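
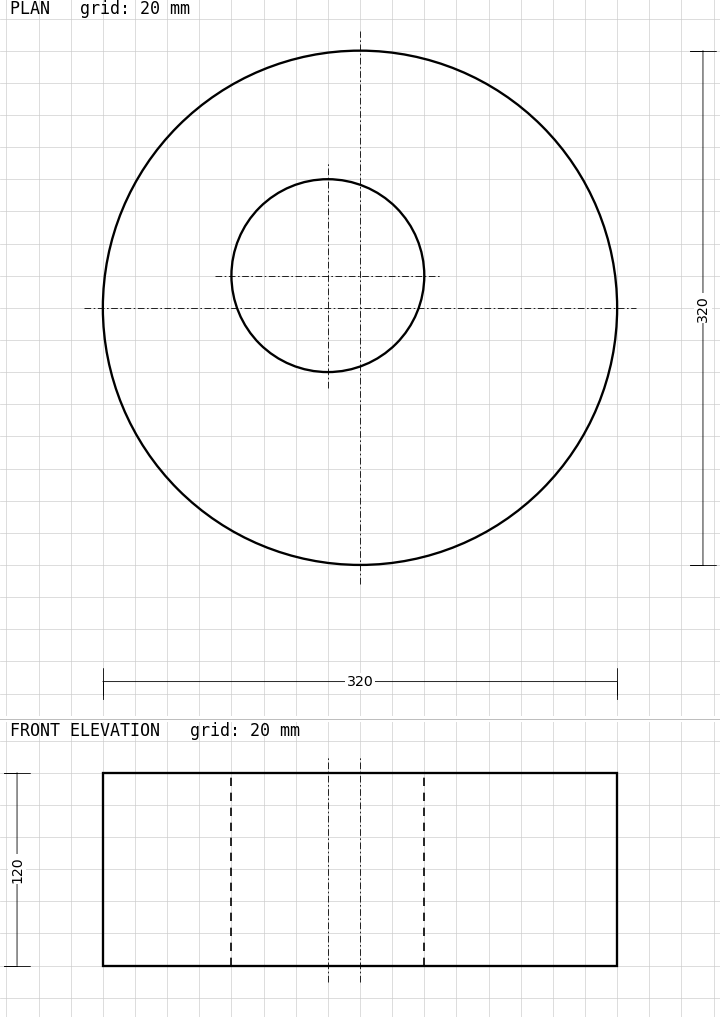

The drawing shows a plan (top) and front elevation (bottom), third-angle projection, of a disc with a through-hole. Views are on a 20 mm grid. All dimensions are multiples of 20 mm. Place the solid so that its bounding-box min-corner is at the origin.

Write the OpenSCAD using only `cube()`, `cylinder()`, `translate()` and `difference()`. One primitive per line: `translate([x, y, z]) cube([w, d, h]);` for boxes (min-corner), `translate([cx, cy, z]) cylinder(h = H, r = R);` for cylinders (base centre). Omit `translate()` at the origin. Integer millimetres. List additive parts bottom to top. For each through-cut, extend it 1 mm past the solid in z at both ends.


difference() {
  translate([160, 160, 0]) cylinder(h = 120, r = 160);
  translate([140, 180, -1]) cylinder(h = 122, r = 60);
}


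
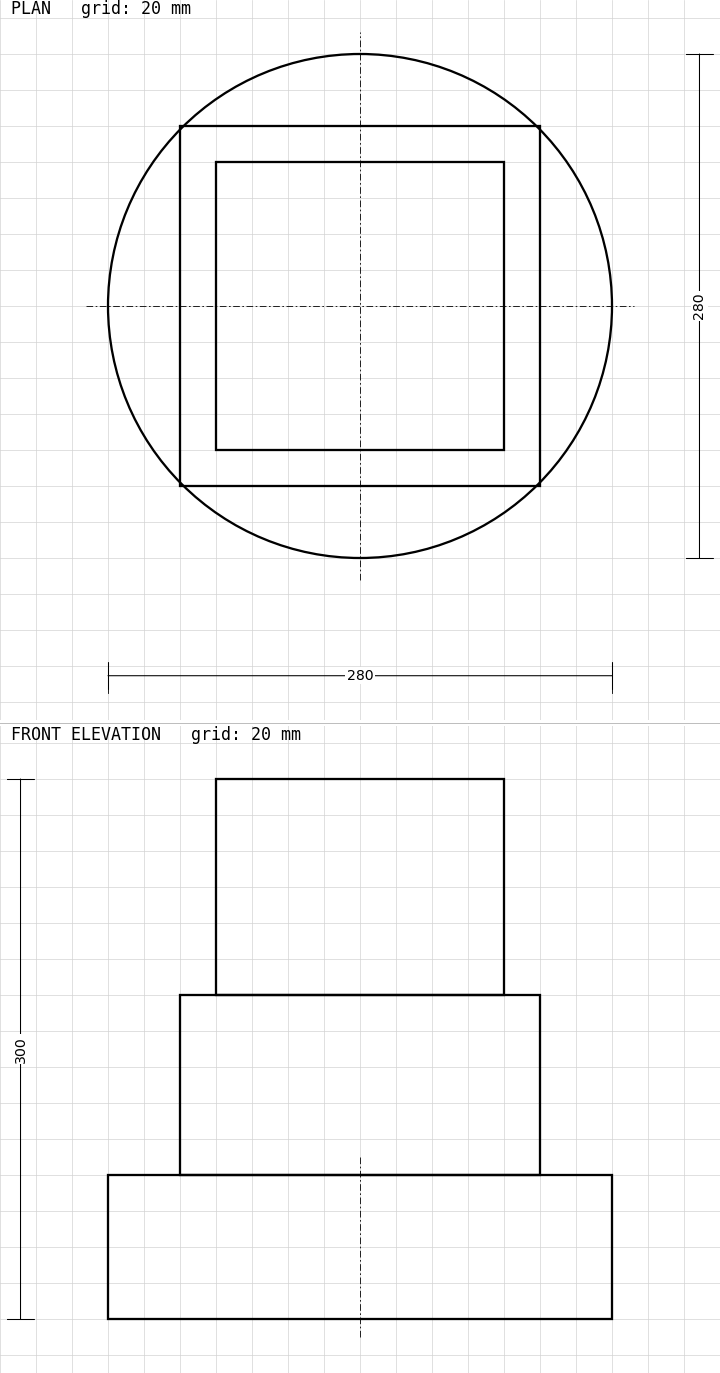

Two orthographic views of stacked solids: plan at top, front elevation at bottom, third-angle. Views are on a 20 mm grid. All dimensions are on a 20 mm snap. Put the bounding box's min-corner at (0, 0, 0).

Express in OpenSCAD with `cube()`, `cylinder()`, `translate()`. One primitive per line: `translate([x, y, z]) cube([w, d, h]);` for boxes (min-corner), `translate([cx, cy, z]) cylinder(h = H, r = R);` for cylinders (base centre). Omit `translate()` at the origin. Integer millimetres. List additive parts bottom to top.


translate([140, 140, 0]) cylinder(h = 80, r = 140);
translate([40, 40, 80]) cube([200, 200, 100]);
translate([60, 60, 180]) cube([160, 160, 120]);


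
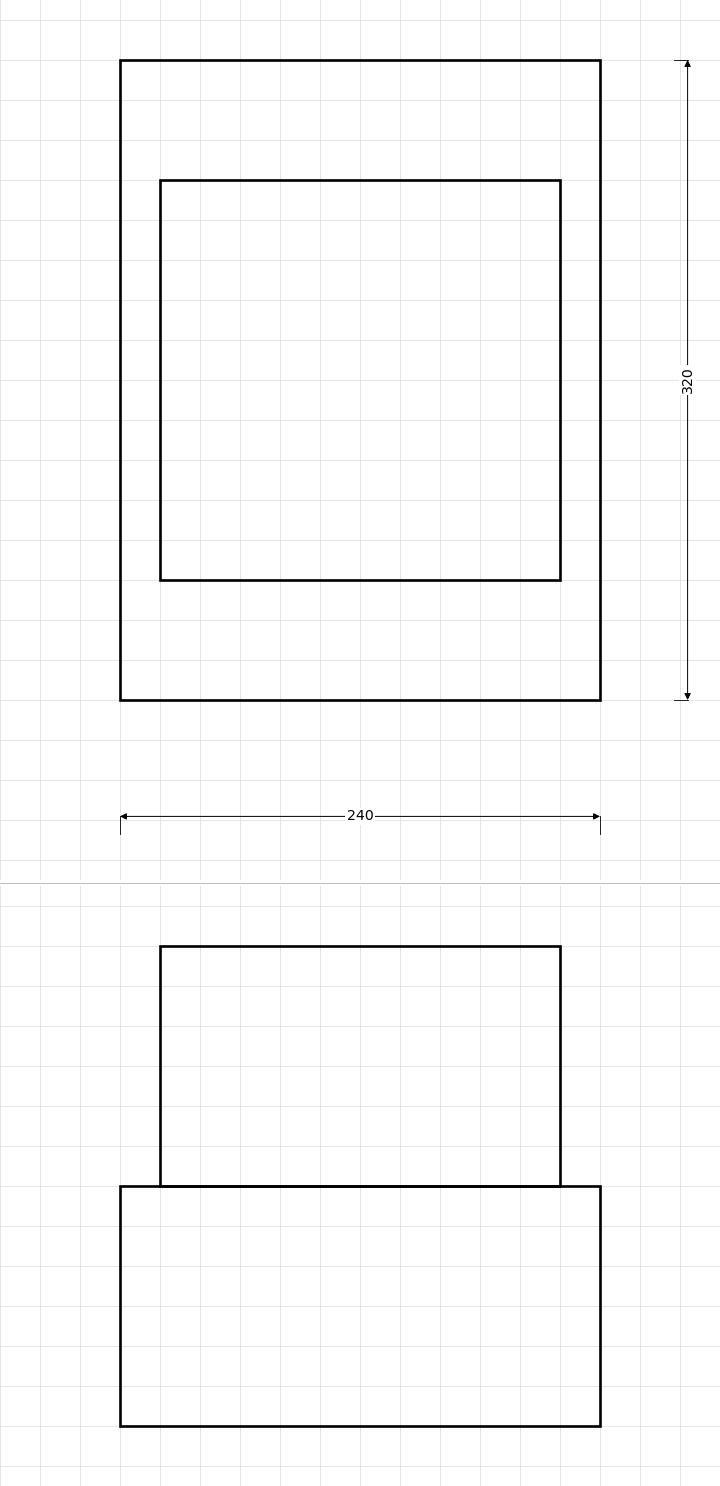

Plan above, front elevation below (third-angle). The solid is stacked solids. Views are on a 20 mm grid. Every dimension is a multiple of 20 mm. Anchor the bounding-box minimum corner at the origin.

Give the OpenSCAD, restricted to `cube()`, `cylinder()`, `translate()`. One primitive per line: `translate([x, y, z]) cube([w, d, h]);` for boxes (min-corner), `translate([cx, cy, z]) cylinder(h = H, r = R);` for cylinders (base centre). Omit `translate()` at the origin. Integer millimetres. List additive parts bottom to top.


cube([240, 320, 120]);
translate([20, 60, 120]) cube([200, 200, 120]);


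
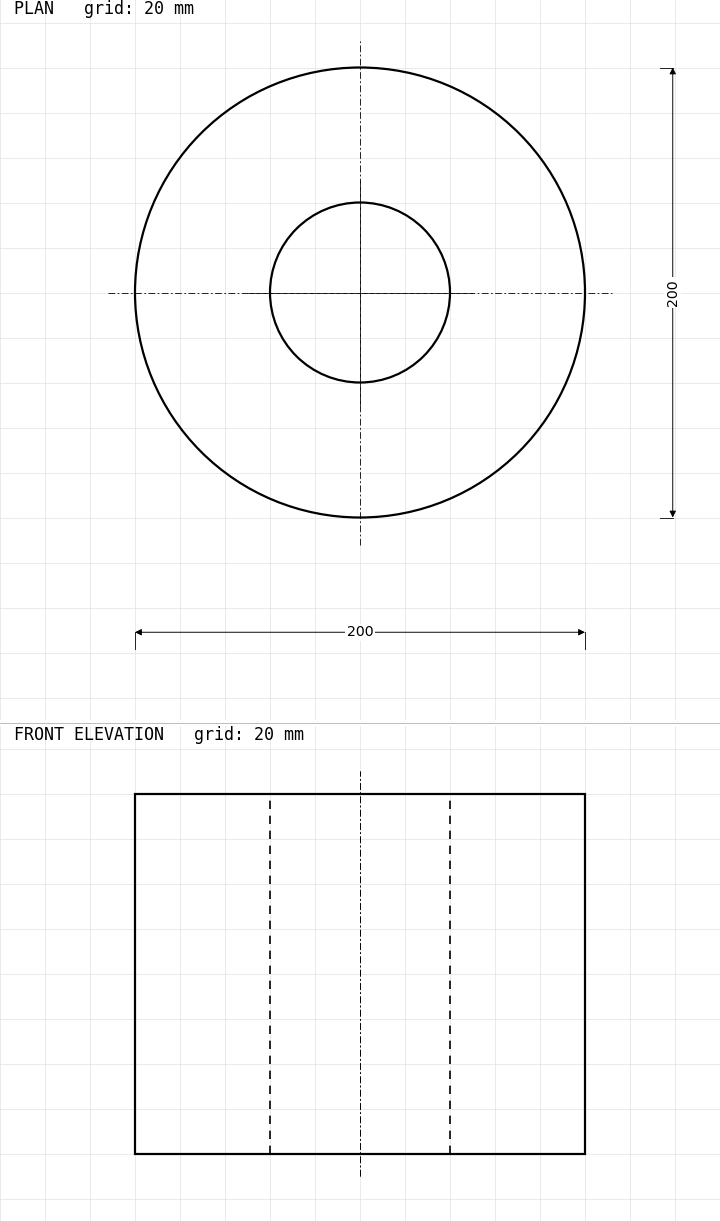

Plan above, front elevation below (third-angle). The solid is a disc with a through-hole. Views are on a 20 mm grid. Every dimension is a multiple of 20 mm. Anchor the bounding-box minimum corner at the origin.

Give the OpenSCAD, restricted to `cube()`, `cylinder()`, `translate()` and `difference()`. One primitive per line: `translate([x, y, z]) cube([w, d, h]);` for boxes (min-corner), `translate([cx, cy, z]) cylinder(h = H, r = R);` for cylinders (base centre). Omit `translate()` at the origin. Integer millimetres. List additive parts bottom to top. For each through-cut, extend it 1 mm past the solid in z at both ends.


difference() {
  translate([100, 100, 0]) cylinder(h = 160, r = 100);
  translate([100, 100, -1]) cylinder(h = 162, r = 40);
}


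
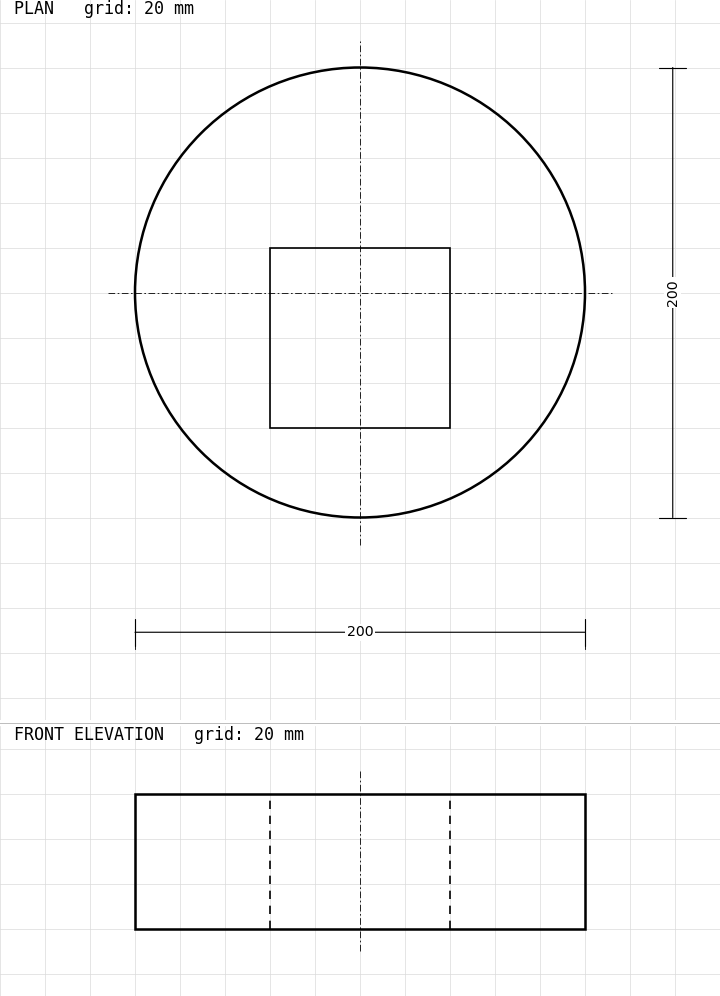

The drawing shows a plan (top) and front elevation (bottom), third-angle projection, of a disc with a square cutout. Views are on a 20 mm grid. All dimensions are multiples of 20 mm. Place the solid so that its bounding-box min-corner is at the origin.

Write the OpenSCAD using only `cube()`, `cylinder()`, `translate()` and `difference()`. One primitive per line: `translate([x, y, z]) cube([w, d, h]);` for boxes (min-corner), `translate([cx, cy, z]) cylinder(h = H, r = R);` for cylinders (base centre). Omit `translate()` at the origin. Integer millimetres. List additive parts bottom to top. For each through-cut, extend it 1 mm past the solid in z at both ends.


difference() {
  translate([100, 100, 0]) cylinder(h = 60, r = 100);
  translate([60, 40, -1]) cube([80, 80, 62]);
}


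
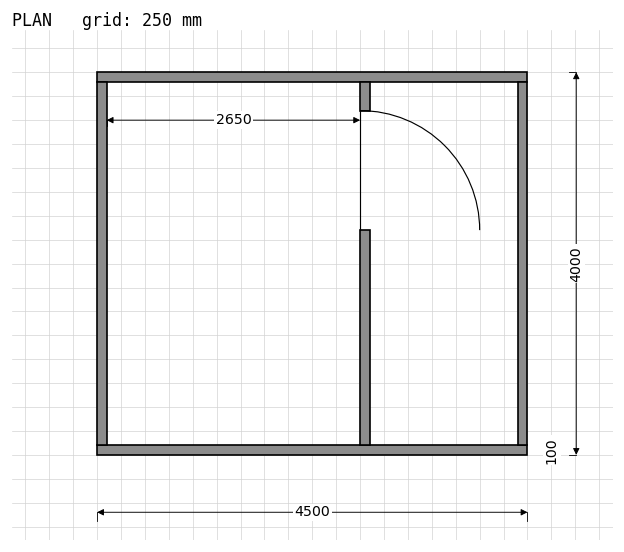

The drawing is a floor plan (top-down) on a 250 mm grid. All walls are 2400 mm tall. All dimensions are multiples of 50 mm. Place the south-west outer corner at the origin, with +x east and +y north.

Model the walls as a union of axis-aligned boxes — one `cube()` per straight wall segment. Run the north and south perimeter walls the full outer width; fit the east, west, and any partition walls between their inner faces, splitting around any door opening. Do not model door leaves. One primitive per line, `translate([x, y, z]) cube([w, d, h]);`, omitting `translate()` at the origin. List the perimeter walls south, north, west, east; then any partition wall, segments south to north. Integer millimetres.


cube([4500, 100, 2400]);
translate([0, 3900, 0]) cube([4500, 100, 2400]);
translate([0, 100, 0]) cube([100, 3800, 2400]);
translate([4400, 100, 0]) cube([100, 3800, 2400]);
translate([2750, 100, 0]) cube([100, 2250, 2400]);
translate([2750, 3600, 0]) cube([100, 300, 2400]);


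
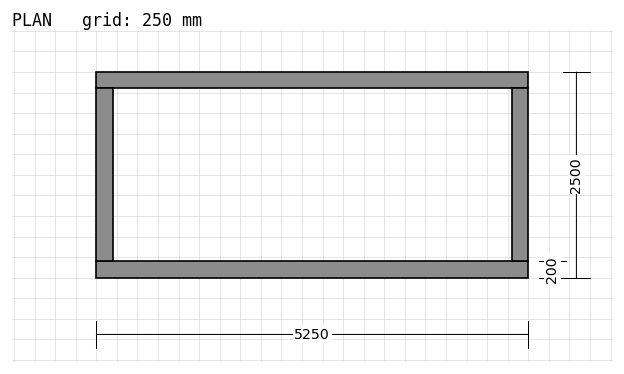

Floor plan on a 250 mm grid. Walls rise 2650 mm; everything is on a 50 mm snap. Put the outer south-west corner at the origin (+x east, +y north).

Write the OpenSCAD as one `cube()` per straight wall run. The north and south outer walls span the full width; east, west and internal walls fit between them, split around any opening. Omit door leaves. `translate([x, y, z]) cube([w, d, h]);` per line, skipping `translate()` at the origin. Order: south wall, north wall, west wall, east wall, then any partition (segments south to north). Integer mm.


cube([5250, 200, 2650]);
translate([0, 2300, 0]) cube([5250, 200, 2650]);
translate([0, 200, 0]) cube([200, 2100, 2650]);
translate([5050, 200, 0]) cube([200, 2100, 2650]);


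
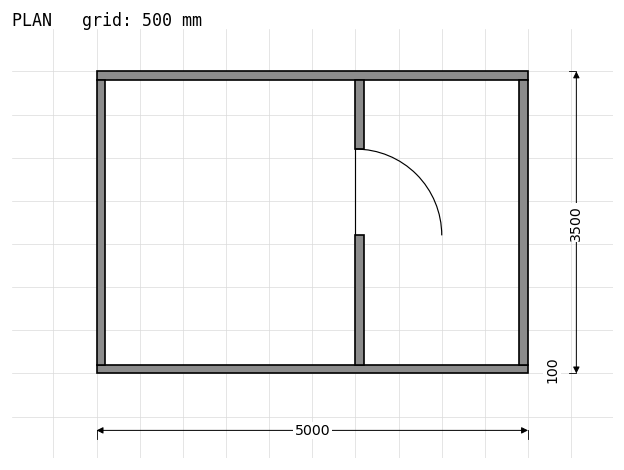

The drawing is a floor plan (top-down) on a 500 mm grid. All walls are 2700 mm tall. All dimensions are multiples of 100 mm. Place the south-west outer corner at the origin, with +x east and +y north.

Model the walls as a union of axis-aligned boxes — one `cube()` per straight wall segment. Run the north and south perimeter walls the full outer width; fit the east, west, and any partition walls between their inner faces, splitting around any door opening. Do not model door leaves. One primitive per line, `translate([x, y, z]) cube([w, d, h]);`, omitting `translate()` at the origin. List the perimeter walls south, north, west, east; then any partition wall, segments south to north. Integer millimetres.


cube([5000, 100, 2700]);
translate([0, 3400, 0]) cube([5000, 100, 2700]);
translate([0, 100, 0]) cube([100, 3300, 2700]);
translate([4900, 100, 0]) cube([100, 3300, 2700]);
translate([3000, 100, 0]) cube([100, 1500, 2700]);
translate([3000, 2600, 0]) cube([100, 800, 2700]);


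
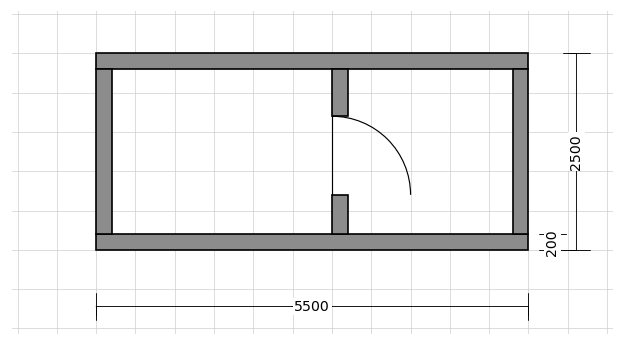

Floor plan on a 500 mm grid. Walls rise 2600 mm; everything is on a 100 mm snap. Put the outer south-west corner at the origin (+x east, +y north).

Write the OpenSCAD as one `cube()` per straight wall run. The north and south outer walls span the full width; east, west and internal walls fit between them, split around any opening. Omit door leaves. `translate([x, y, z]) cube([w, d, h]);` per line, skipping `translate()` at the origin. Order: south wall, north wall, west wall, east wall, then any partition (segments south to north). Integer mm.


cube([5500, 200, 2600]);
translate([0, 2300, 0]) cube([5500, 200, 2600]);
translate([0, 200, 0]) cube([200, 2100, 2600]);
translate([5300, 200, 0]) cube([200, 2100, 2600]);
translate([3000, 200, 0]) cube([200, 500, 2600]);
translate([3000, 1700, 0]) cube([200, 600, 2600]);


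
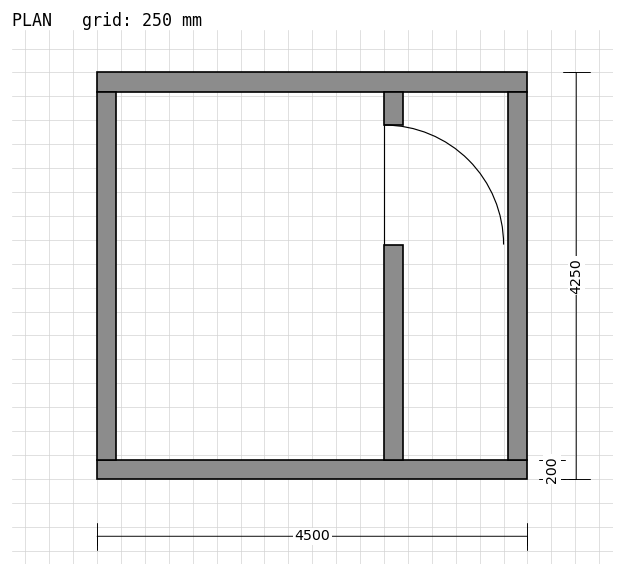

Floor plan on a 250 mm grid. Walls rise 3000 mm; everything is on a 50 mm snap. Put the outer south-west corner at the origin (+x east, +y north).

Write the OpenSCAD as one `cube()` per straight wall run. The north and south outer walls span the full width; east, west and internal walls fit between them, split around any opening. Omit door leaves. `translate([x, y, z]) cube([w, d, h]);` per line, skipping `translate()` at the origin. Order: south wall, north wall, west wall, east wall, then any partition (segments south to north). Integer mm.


cube([4500, 200, 3000]);
translate([0, 4050, 0]) cube([4500, 200, 3000]);
translate([0, 200, 0]) cube([200, 3850, 3000]);
translate([4300, 200, 0]) cube([200, 3850, 3000]);
translate([3000, 200, 0]) cube([200, 2250, 3000]);
translate([3000, 3700, 0]) cube([200, 350, 3000]);


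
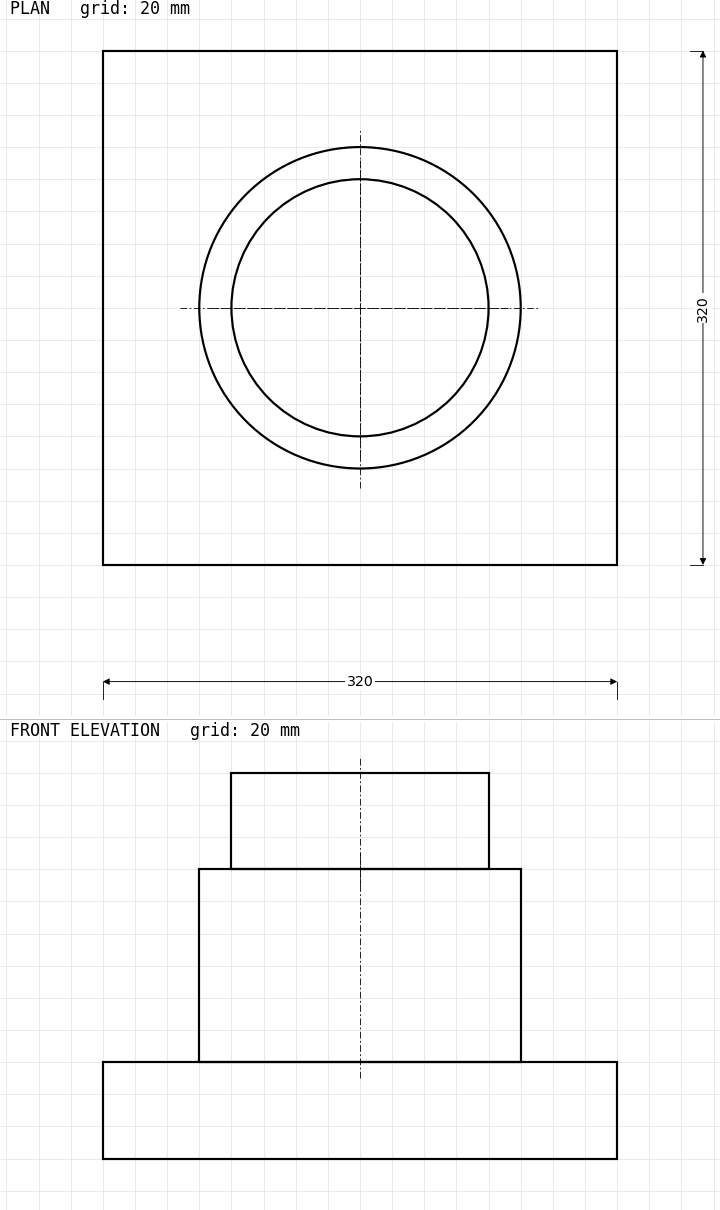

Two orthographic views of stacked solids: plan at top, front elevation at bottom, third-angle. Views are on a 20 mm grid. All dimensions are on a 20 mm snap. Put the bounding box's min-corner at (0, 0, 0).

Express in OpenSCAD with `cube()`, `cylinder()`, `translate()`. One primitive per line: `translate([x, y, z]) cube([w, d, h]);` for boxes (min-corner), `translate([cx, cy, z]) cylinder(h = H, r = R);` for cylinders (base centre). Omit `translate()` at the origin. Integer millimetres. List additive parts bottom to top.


cube([320, 320, 60]);
translate([160, 160, 60]) cylinder(h = 120, r = 100);
translate([160, 160, 180]) cylinder(h = 60, r = 80);


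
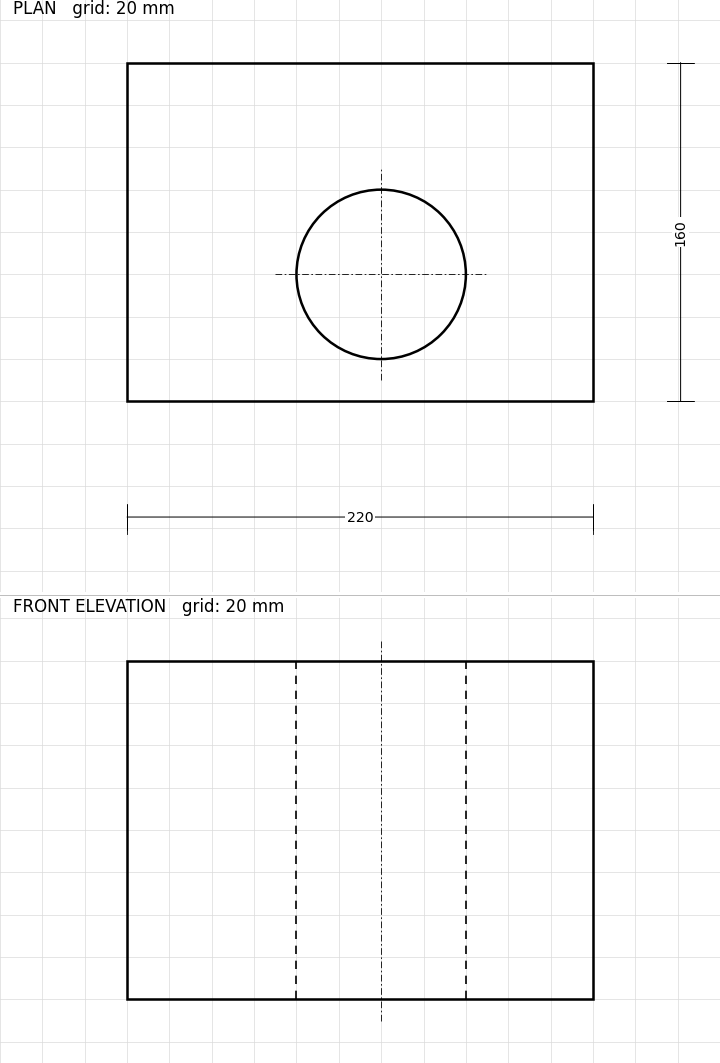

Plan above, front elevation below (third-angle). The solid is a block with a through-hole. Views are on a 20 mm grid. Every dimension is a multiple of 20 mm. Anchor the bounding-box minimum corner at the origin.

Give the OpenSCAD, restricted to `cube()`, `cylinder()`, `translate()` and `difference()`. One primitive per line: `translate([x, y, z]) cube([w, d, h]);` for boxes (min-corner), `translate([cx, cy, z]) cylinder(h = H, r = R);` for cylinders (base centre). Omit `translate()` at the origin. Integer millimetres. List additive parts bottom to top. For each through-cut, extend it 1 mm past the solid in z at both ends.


difference() {
  cube([220, 160, 160]);
  translate([120, 60, -1]) cylinder(h = 162, r = 40);
}


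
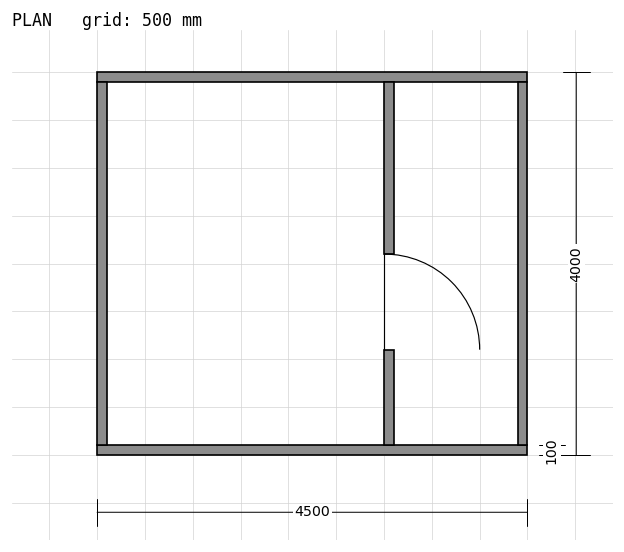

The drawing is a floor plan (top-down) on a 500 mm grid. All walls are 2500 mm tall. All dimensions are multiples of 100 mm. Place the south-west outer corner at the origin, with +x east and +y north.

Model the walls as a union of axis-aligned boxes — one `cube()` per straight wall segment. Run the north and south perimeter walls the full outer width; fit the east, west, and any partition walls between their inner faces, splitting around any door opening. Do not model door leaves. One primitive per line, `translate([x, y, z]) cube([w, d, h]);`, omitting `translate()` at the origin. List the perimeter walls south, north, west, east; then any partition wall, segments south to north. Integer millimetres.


cube([4500, 100, 2500]);
translate([0, 3900, 0]) cube([4500, 100, 2500]);
translate([0, 100, 0]) cube([100, 3800, 2500]);
translate([4400, 100, 0]) cube([100, 3800, 2500]);
translate([3000, 100, 0]) cube([100, 1000, 2500]);
translate([3000, 2100, 0]) cube([100, 1800, 2500]);


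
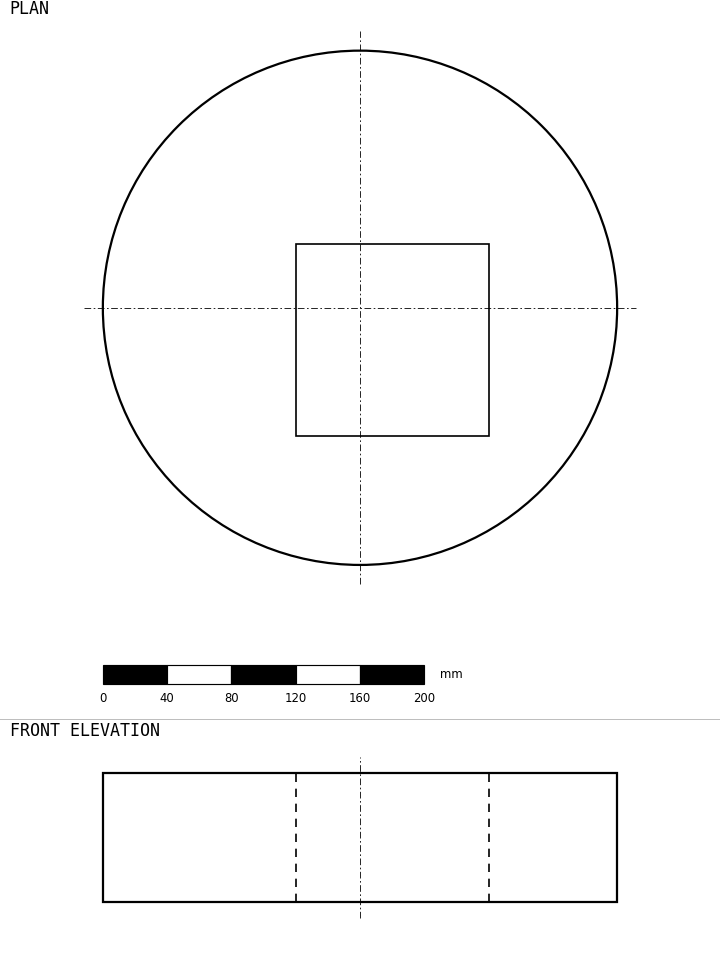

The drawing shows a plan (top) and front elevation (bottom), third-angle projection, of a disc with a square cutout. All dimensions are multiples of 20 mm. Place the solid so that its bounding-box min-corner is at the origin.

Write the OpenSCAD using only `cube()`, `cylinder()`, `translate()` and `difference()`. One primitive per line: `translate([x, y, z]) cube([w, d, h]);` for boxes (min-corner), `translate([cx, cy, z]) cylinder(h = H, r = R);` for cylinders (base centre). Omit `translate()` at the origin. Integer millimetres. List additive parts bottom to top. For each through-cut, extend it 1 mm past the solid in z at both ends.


difference() {
  translate([160, 160, 0]) cylinder(h = 80, r = 160);
  translate([120, 80, -1]) cube([120, 120, 82]);
}


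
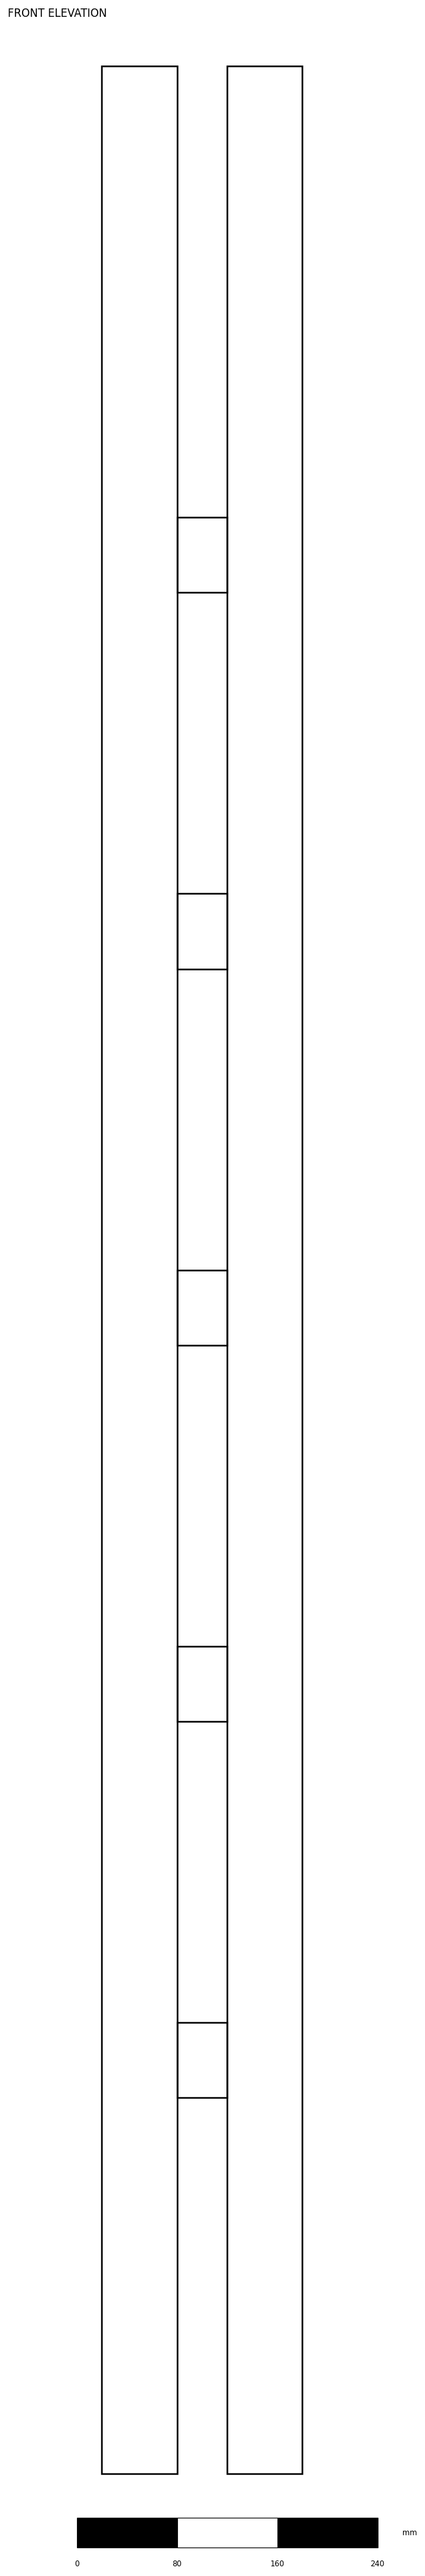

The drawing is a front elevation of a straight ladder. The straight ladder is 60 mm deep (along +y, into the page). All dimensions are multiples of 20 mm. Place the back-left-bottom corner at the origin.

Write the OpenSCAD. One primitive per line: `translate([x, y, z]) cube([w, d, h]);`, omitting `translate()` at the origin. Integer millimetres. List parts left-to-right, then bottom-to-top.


cube([60, 60, 1920]);
translate([60, 0, 300]) cube([40, 60, 60]);
translate([60, 0, 600]) cube([40, 60, 60]);
translate([60, 0, 900]) cube([40, 60, 60]);
translate([60, 0, 1200]) cube([40, 60, 60]);
translate([60, 0, 1500]) cube([40, 60, 60]);
translate([100, 0, 0]) cube([60, 60, 1920]);


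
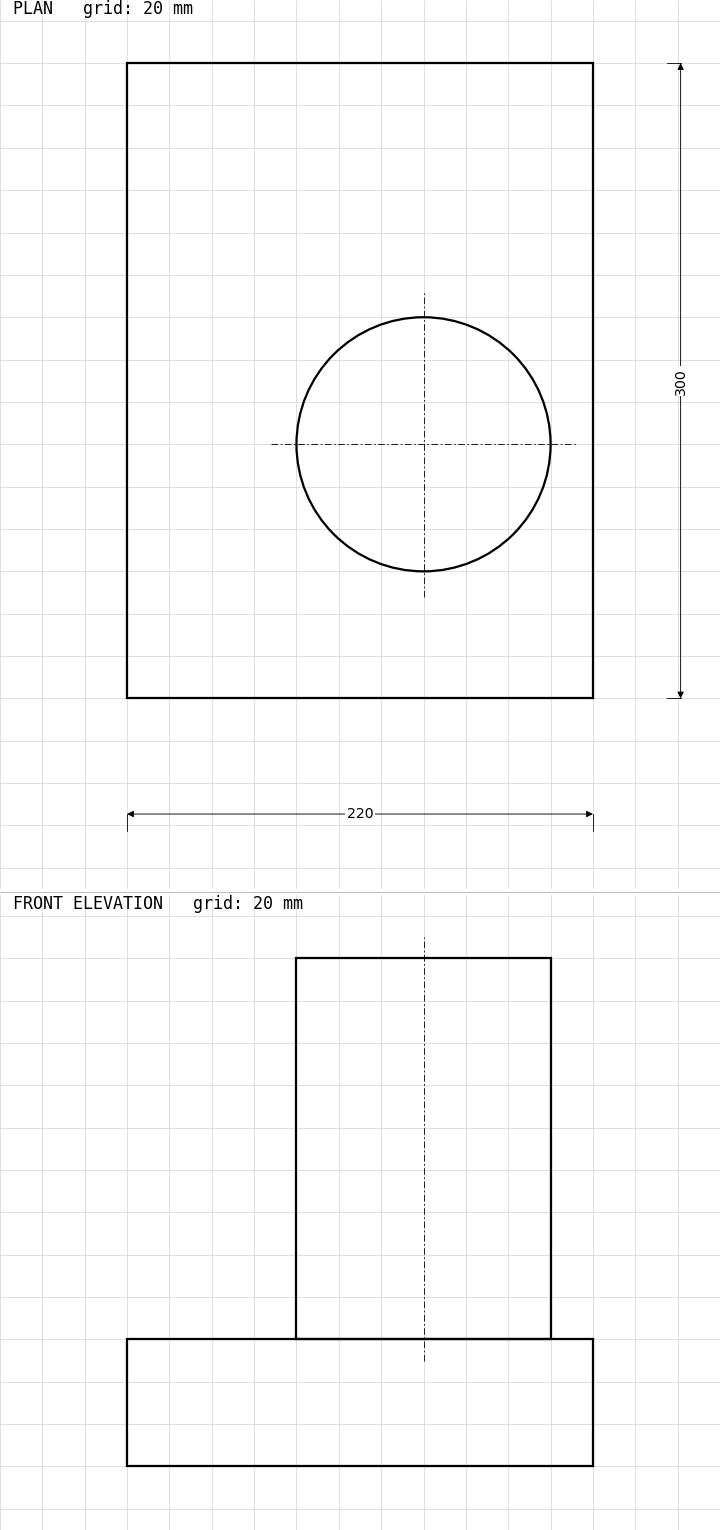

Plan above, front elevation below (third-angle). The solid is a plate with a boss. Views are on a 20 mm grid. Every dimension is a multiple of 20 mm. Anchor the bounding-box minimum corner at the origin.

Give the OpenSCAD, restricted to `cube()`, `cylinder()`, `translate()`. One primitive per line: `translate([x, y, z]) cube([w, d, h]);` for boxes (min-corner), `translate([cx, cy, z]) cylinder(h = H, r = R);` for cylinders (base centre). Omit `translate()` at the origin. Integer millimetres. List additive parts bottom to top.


cube([220, 300, 60]);
translate([140, 120, 60]) cylinder(h = 180, r = 60);


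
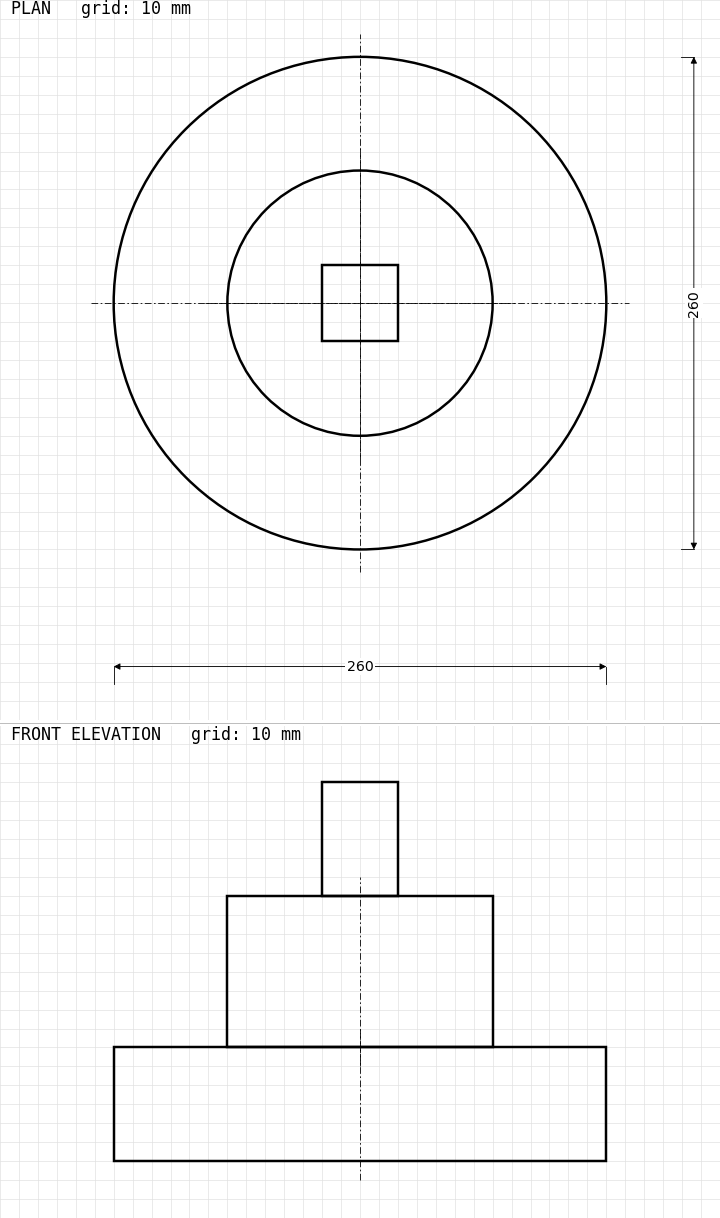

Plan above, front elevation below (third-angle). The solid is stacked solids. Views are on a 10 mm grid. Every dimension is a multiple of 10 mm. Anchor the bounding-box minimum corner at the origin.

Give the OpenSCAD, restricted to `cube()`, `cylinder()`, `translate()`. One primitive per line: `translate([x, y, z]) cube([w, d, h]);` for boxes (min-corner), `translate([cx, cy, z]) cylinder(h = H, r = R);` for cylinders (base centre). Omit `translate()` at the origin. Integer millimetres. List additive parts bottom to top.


translate([130, 130, 0]) cylinder(h = 60, r = 130);
translate([130, 130, 60]) cylinder(h = 80, r = 70);
translate([110, 110, 140]) cube([40, 40, 60]);


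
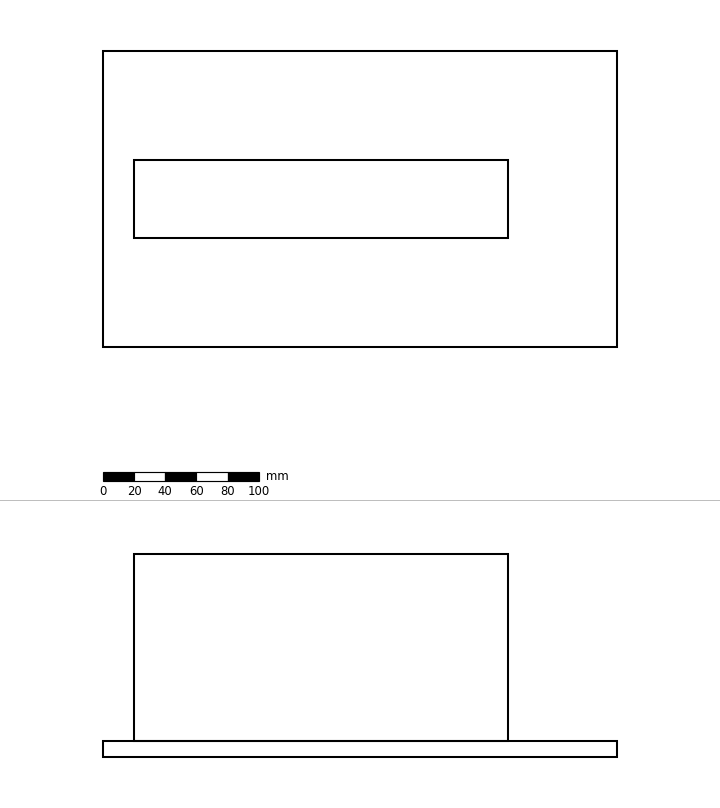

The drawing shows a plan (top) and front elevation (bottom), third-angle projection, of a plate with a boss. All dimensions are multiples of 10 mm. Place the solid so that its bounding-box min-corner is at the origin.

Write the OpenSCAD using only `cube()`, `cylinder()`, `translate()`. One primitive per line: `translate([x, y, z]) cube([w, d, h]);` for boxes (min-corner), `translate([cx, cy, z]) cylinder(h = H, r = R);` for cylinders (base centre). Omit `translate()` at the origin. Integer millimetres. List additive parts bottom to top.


cube([330, 190, 10]);
translate([20, 70, 10]) cube([240, 50, 120]);


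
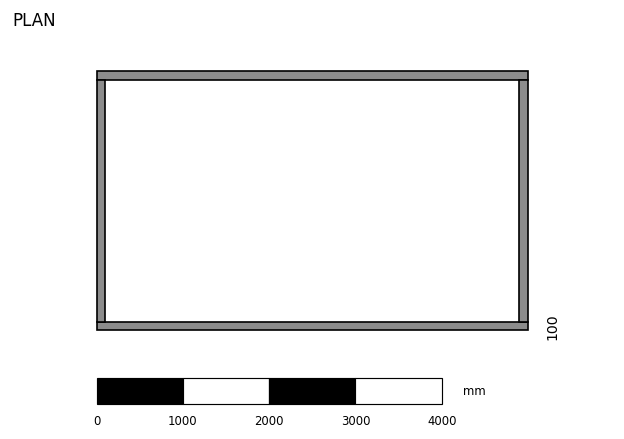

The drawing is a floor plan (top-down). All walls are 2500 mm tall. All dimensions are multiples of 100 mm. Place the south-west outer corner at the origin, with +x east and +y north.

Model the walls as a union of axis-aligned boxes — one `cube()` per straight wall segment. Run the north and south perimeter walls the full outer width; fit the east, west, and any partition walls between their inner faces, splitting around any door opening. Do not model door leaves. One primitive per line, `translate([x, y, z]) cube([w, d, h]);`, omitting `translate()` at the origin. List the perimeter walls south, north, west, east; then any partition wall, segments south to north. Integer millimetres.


cube([5000, 100, 2500]);
translate([0, 2900, 0]) cube([5000, 100, 2500]);
translate([0, 100, 0]) cube([100, 2800, 2500]);
translate([4900, 100, 0]) cube([100, 2800, 2500]);


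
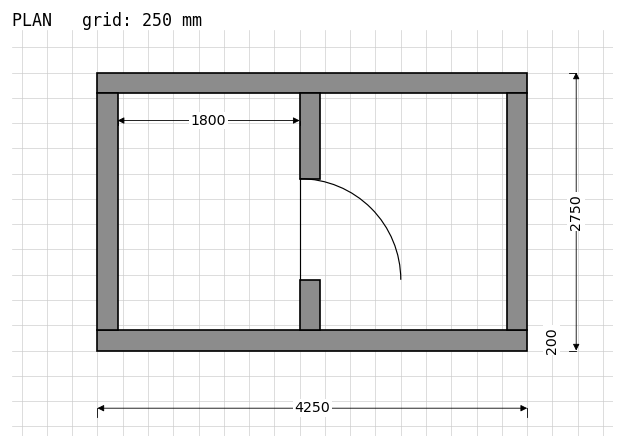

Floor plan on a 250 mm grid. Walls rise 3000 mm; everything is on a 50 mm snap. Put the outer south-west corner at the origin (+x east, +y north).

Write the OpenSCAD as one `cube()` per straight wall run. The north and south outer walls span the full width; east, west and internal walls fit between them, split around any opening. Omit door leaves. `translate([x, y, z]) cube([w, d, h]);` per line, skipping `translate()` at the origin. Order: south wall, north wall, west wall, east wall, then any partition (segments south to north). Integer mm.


cube([4250, 200, 3000]);
translate([0, 2550, 0]) cube([4250, 200, 3000]);
translate([0, 200, 0]) cube([200, 2350, 3000]);
translate([4050, 200, 0]) cube([200, 2350, 3000]);
translate([2000, 200, 0]) cube([200, 500, 3000]);
translate([2000, 1700, 0]) cube([200, 850, 3000]);


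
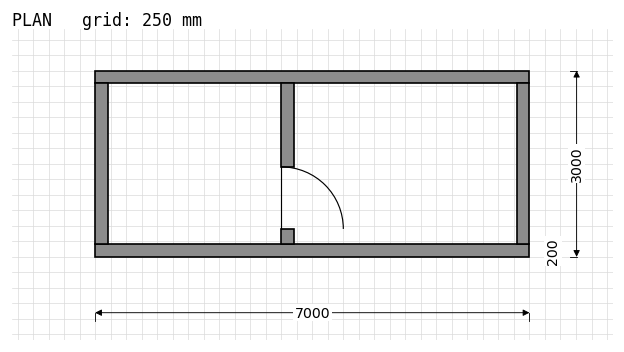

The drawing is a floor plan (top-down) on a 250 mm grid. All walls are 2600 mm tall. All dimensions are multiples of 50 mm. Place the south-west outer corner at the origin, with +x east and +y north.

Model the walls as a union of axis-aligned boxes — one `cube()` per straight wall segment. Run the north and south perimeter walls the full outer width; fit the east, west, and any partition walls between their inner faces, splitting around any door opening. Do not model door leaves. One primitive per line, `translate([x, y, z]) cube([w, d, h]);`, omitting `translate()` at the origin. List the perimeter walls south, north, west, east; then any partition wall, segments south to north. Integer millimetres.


cube([7000, 200, 2600]);
translate([0, 2800, 0]) cube([7000, 200, 2600]);
translate([0, 200, 0]) cube([200, 2600, 2600]);
translate([6800, 200, 0]) cube([200, 2600, 2600]);
translate([3000, 200, 0]) cube([200, 250, 2600]);
translate([3000, 1450, 0]) cube([200, 1350, 2600]);


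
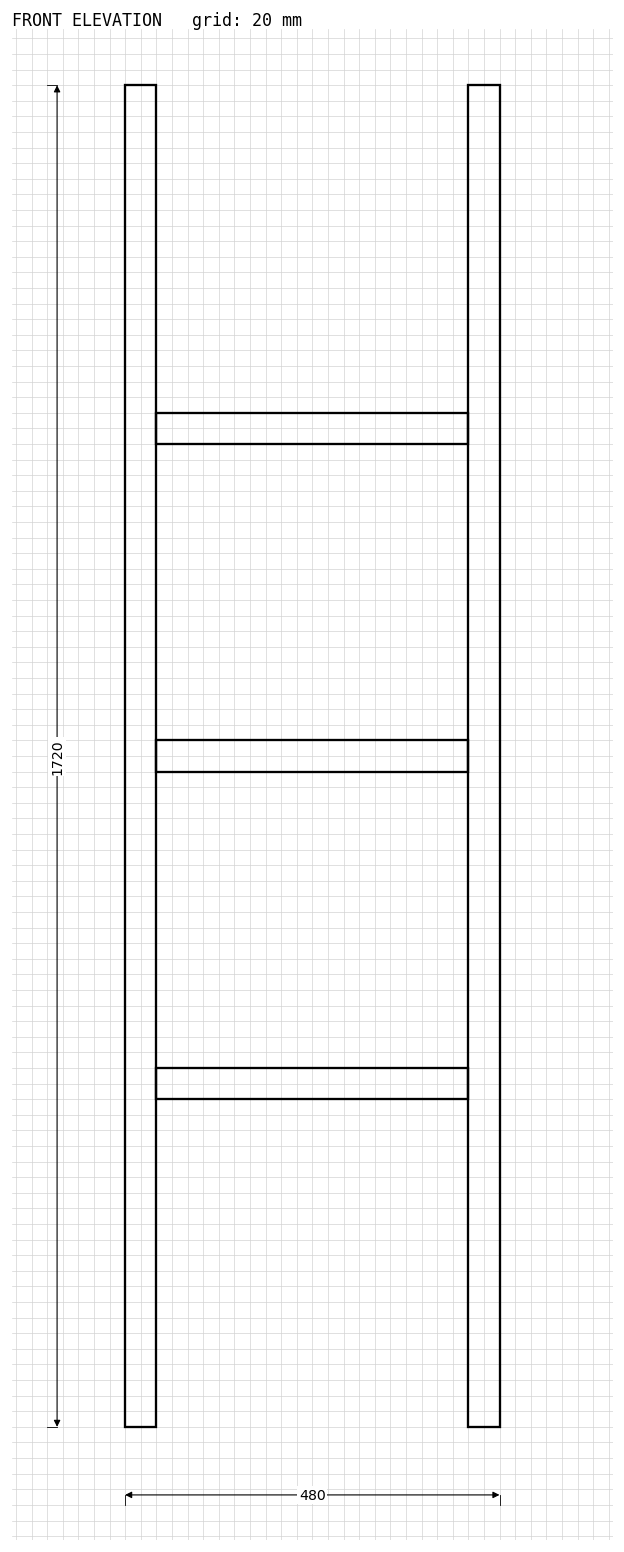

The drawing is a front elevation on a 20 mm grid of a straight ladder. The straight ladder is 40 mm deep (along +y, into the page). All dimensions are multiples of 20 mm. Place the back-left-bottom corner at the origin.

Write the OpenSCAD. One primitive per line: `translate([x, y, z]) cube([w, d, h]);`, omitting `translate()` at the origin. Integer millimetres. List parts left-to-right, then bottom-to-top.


cube([40, 40, 1720]);
translate([40, 0, 420]) cube([400, 40, 40]);
translate([40, 0, 840]) cube([400, 40, 40]);
translate([40, 0, 1260]) cube([400, 40, 40]);
translate([440, 0, 0]) cube([40, 40, 1720]);


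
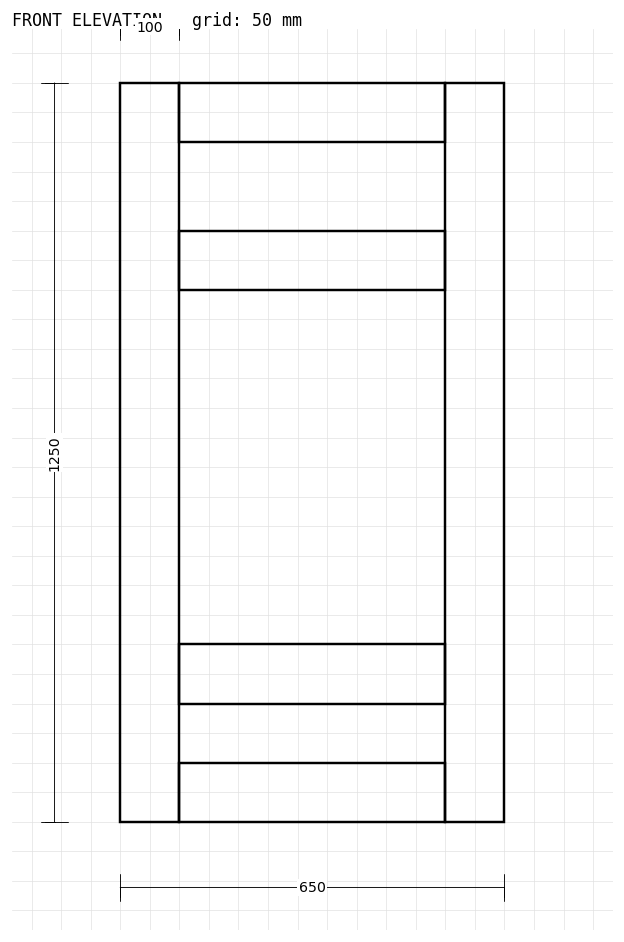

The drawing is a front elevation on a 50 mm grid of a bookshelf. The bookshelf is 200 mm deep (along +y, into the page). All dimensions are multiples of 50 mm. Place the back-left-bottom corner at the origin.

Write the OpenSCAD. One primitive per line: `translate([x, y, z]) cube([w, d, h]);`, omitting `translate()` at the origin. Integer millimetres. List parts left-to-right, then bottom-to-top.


cube([100, 200, 1250]);
translate([100, 0, 0]) cube([450, 200, 100]);
translate([100, 0, 200]) cube([450, 200, 100]);
translate([100, 0, 900]) cube([450, 200, 100]);
translate([100, 0, 1150]) cube([450, 200, 100]);
translate([550, 0, 0]) cube([100, 200, 1250]);


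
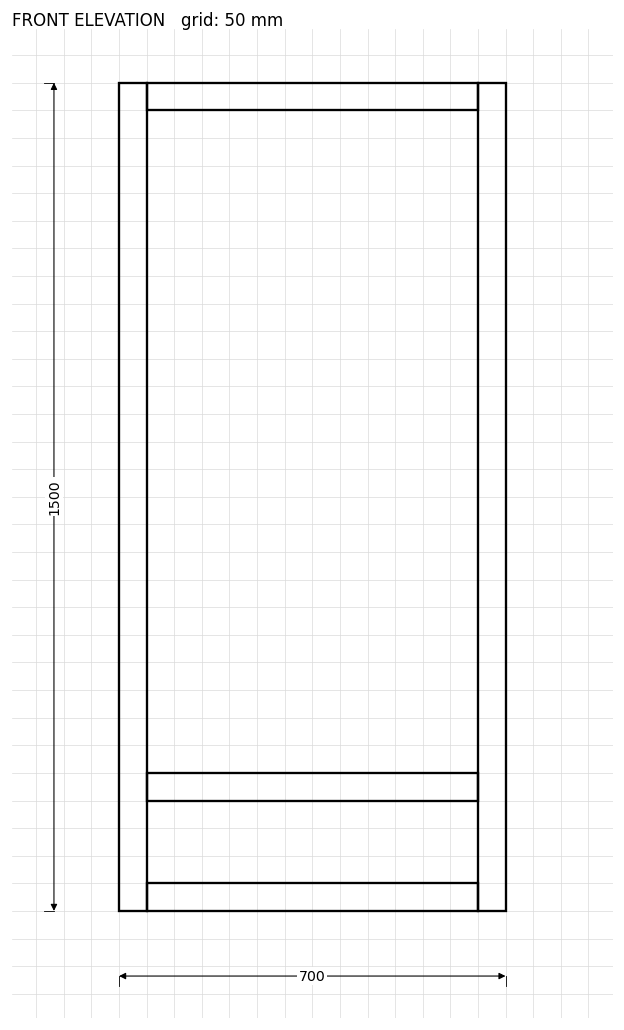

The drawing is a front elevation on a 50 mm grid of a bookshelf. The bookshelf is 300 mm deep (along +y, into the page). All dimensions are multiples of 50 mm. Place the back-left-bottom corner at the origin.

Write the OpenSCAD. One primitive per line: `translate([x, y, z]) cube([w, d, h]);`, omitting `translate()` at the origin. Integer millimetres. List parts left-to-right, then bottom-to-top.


cube([50, 300, 1500]);
translate([50, 0, 0]) cube([600, 300, 50]);
translate([50, 0, 200]) cube([600, 300, 50]);
translate([50, 0, 1450]) cube([600, 300, 50]);
translate([650, 0, 0]) cube([50, 300, 1500]);


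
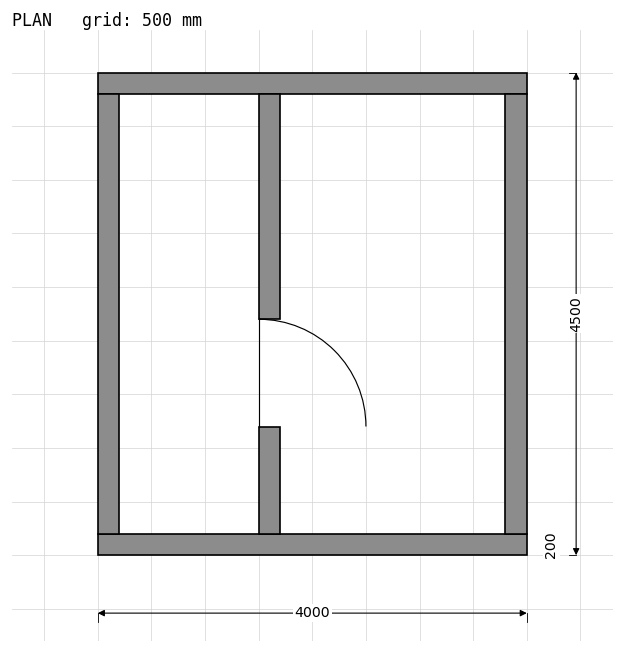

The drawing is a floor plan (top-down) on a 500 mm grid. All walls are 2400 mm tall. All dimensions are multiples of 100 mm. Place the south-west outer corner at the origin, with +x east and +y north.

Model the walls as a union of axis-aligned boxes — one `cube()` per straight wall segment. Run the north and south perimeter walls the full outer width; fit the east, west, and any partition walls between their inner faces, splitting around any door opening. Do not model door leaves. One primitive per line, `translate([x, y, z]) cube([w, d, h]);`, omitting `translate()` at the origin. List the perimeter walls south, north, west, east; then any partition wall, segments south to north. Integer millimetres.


cube([4000, 200, 2400]);
translate([0, 4300, 0]) cube([4000, 200, 2400]);
translate([0, 200, 0]) cube([200, 4100, 2400]);
translate([3800, 200, 0]) cube([200, 4100, 2400]);
translate([1500, 200, 0]) cube([200, 1000, 2400]);
translate([1500, 2200, 0]) cube([200, 2100, 2400]);


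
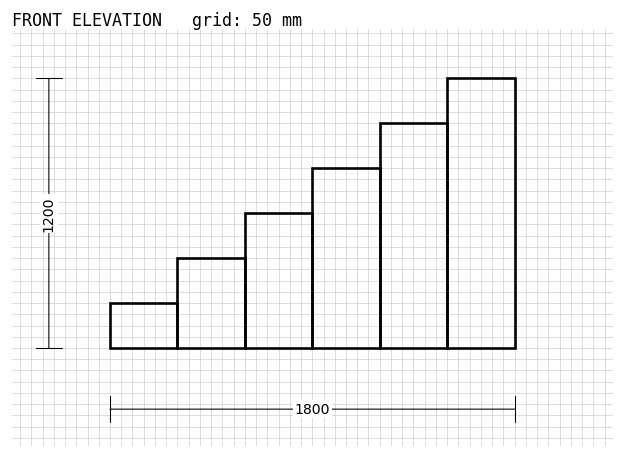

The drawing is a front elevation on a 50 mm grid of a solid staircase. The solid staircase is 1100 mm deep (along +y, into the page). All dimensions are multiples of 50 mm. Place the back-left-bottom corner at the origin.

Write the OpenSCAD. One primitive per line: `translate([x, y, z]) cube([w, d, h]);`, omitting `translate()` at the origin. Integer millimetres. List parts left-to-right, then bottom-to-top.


cube([300, 1100, 200]);
translate([300, 0, 0]) cube([300, 1100, 400]);
translate([600, 0, 0]) cube([300, 1100, 600]);
translate([900, 0, 0]) cube([300, 1100, 800]);
translate([1200, 0, 0]) cube([300, 1100, 1000]);
translate([1500, 0, 0]) cube([300, 1100, 1200]);


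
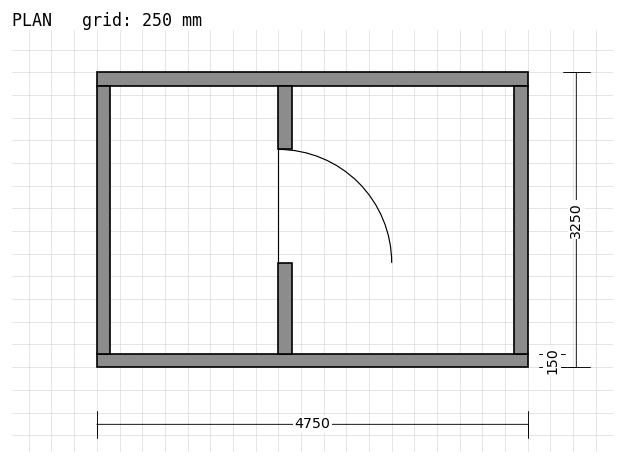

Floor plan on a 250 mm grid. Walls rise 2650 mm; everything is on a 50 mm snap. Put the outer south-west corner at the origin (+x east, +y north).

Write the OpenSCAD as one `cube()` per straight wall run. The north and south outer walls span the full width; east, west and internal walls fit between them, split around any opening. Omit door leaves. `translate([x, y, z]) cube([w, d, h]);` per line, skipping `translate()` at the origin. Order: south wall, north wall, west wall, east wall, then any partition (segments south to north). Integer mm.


cube([4750, 150, 2650]);
translate([0, 3100, 0]) cube([4750, 150, 2650]);
translate([0, 150, 0]) cube([150, 2950, 2650]);
translate([4600, 150, 0]) cube([150, 2950, 2650]);
translate([2000, 150, 0]) cube([150, 1000, 2650]);
translate([2000, 2400, 0]) cube([150, 700, 2650]);


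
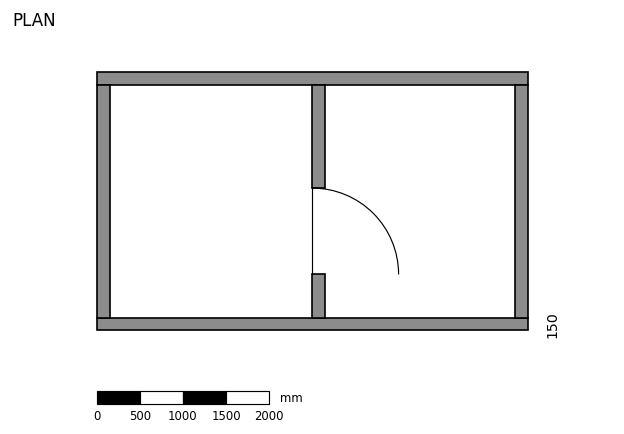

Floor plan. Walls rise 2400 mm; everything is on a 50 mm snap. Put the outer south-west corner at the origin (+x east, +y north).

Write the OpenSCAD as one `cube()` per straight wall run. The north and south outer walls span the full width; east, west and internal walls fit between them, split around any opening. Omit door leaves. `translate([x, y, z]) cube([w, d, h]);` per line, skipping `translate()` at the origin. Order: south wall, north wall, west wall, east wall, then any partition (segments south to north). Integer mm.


cube([5000, 150, 2400]);
translate([0, 2850, 0]) cube([5000, 150, 2400]);
translate([0, 150, 0]) cube([150, 2700, 2400]);
translate([4850, 150, 0]) cube([150, 2700, 2400]);
translate([2500, 150, 0]) cube([150, 500, 2400]);
translate([2500, 1650, 0]) cube([150, 1200, 2400]);


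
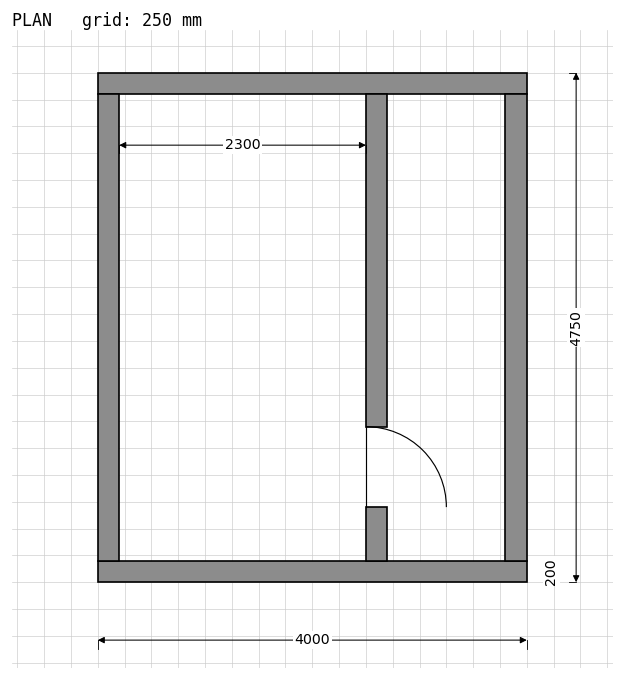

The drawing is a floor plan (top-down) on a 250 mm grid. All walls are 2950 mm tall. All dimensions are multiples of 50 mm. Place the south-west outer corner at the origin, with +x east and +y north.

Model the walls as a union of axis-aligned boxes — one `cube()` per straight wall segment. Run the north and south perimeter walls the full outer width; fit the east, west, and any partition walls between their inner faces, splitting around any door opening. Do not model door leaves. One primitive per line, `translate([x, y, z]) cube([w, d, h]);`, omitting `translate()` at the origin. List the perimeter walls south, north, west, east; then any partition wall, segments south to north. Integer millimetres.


cube([4000, 200, 2950]);
translate([0, 4550, 0]) cube([4000, 200, 2950]);
translate([0, 200, 0]) cube([200, 4350, 2950]);
translate([3800, 200, 0]) cube([200, 4350, 2950]);
translate([2500, 200, 0]) cube([200, 500, 2950]);
translate([2500, 1450, 0]) cube([200, 3100, 2950]);


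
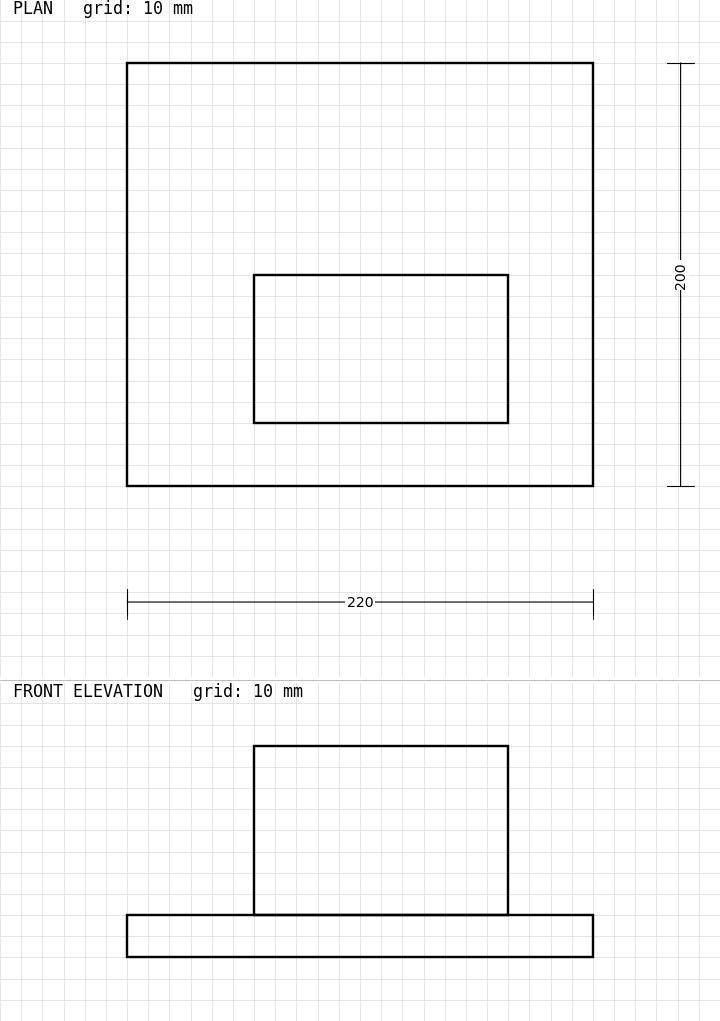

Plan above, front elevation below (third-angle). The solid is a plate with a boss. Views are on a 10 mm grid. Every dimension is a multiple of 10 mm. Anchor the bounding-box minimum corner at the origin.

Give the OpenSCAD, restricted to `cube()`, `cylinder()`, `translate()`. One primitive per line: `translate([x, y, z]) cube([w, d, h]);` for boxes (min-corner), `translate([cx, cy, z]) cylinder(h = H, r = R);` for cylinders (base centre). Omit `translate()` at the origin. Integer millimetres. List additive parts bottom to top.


cube([220, 200, 20]);
translate([60, 30, 20]) cube([120, 70, 80]);


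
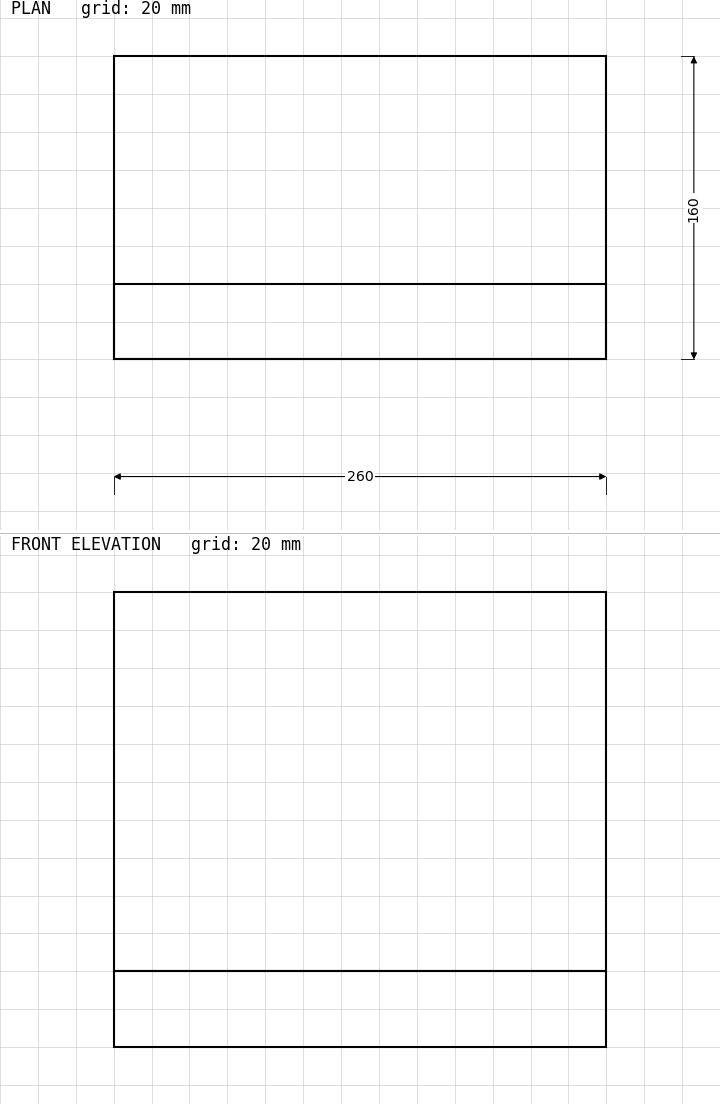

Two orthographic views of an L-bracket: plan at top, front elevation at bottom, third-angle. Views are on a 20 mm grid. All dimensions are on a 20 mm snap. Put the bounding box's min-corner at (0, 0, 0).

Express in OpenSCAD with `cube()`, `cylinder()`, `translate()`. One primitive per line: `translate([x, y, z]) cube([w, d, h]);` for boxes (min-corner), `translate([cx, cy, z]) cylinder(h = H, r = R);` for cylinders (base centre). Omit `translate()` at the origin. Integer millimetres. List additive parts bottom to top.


cube([260, 160, 40]);
translate([0, 0, 40]) cube([260, 40, 200]);


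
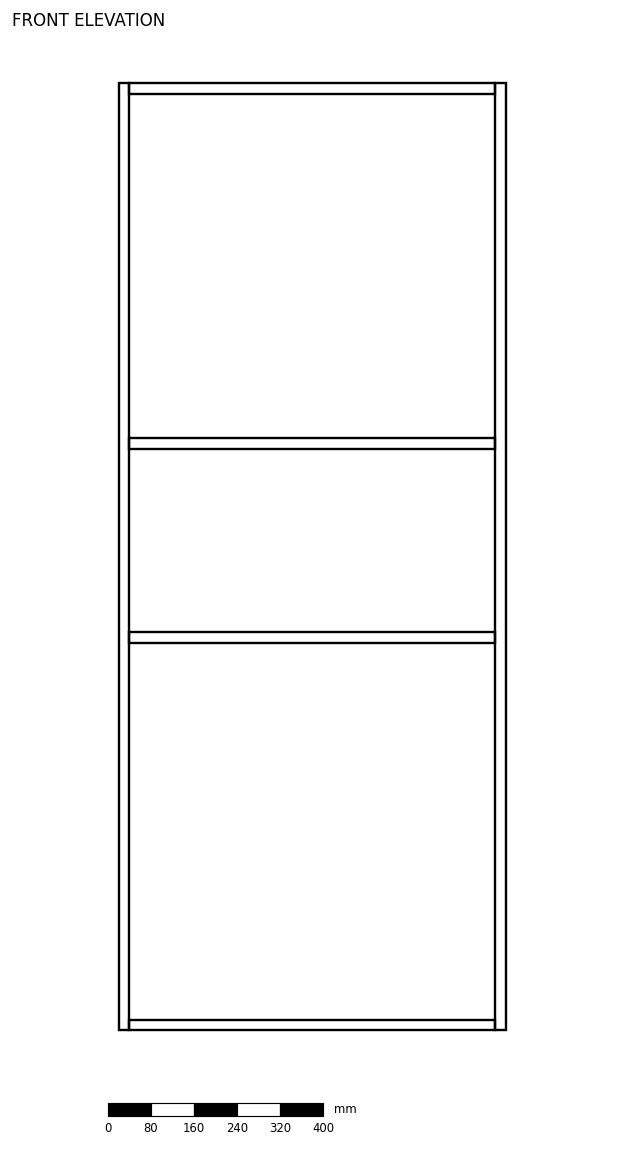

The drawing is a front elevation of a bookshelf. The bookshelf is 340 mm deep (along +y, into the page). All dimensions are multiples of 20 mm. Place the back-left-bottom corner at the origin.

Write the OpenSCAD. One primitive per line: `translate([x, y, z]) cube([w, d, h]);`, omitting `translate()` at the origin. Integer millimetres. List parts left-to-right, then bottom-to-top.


cube([20, 340, 1760]);
translate([20, 0, 0]) cube([680, 340, 20]);
translate([20, 0, 720]) cube([680, 340, 20]);
translate([20, 0, 1080]) cube([680, 340, 20]);
translate([20, 0, 1740]) cube([680, 340, 20]);
translate([700, 0, 0]) cube([20, 340, 1760]);


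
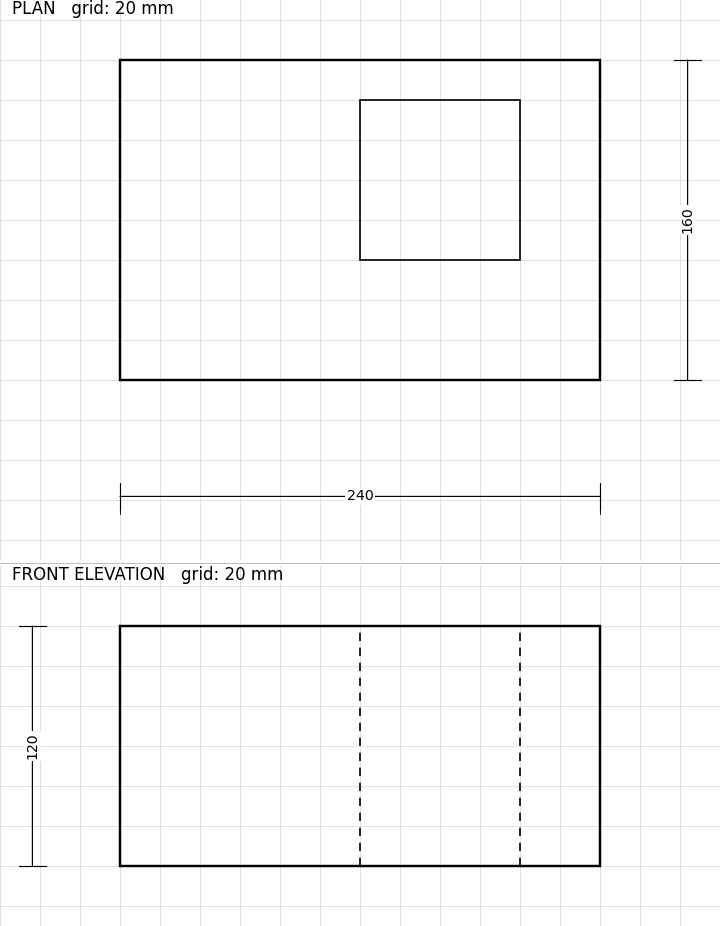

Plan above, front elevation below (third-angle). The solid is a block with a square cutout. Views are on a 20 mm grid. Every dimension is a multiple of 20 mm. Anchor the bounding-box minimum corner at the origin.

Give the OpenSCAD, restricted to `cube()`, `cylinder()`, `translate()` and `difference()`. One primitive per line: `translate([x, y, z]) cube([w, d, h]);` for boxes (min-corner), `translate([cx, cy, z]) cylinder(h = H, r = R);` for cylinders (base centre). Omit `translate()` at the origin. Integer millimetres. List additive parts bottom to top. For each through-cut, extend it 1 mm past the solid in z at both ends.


difference() {
  cube([240, 160, 120]);
  translate([120, 60, -1]) cube([80, 80, 122]);
}


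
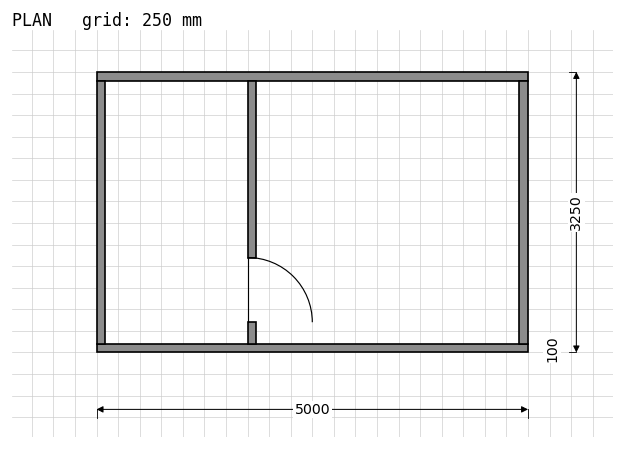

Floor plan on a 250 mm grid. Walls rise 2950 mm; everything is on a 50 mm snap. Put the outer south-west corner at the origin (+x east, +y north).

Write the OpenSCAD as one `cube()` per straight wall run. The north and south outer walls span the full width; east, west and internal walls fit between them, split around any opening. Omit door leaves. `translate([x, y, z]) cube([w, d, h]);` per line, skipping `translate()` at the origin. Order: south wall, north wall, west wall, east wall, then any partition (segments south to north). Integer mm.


cube([5000, 100, 2950]);
translate([0, 3150, 0]) cube([5000, 100, 2950]);
translate([0, 100, 0]) cube([100, 3050, 2950]);
translate([4900, 100, 0]) cube([100, 3050, 2950]);
translate([1750, 100, 0]) cube([100, 250, 2950]);
translate([1750, 1100, 0]) cube([100, 2050, 2950]);


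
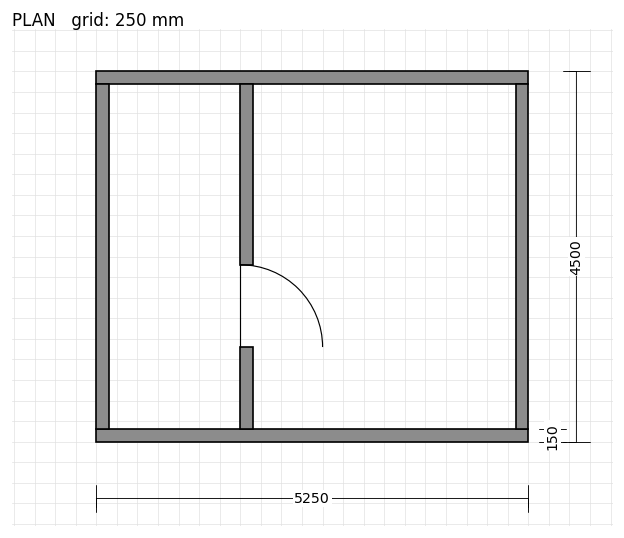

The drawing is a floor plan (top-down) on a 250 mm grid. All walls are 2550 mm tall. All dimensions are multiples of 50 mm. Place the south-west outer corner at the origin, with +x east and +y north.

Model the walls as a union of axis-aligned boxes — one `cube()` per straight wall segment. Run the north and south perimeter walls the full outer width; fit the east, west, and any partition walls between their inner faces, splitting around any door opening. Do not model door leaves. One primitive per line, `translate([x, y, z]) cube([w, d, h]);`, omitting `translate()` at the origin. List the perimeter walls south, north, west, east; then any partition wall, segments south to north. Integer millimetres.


cube([5250, 150, 2550]);
translate([0, 4350, 0]) cube([5250, 150, 2550]);
translate([0, 150, 0]) cube([150, 4200, 2550]);
translate([5100, 150, 0]) cube([150, 4200, 2550]);
translate([1750, 150, 0]) cube([150, 1000, 2550]);
translate([1750, 2150, 0]) cube([150, 2200, 2550]);


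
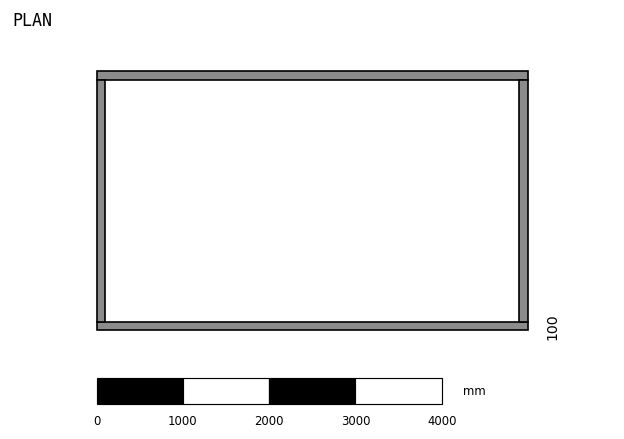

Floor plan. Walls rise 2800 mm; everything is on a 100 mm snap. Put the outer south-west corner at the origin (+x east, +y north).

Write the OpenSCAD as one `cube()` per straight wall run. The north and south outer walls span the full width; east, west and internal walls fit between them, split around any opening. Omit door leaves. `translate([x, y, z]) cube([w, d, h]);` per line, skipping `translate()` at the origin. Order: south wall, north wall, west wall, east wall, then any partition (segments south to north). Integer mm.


cube([5000, 100, 2800]);
translate([0, 2900, 0]) cube([5000, 100, 2800]);
translate([0, 100, 0]) cube([100, 2800, 2800]);
translate([4900, 100, 0]) cube([100, 2800, 2800]);


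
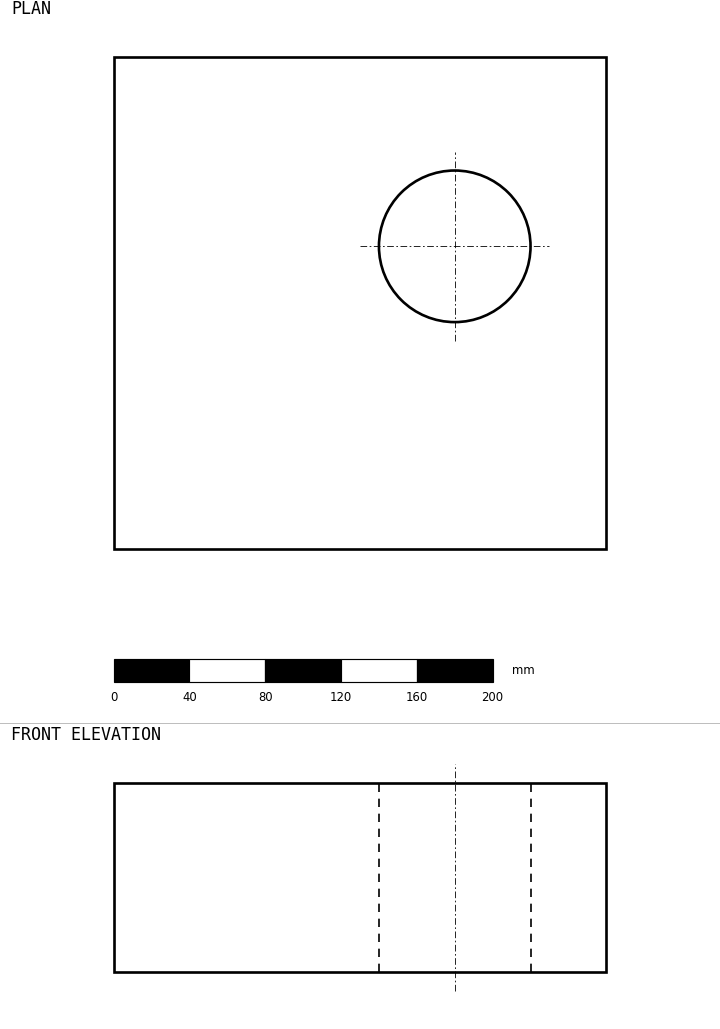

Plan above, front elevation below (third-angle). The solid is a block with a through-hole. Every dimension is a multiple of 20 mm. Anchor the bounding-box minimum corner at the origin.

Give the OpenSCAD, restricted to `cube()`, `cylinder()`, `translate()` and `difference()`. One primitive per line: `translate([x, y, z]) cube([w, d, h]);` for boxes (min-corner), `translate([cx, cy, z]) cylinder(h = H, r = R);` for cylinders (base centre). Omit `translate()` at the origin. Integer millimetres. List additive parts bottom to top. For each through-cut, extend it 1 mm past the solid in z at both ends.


difference() {
  cube([260, 260, 100]);
  translate([180, 160, -1]) cylinder(h = 102, r = 40);
}
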